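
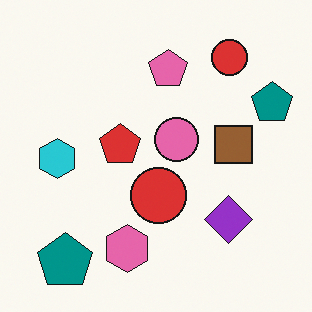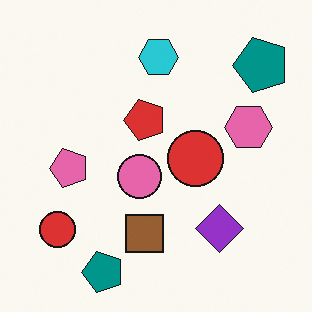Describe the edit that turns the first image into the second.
It was transposed (reflected across the top-left ↔ bottom-right diagonal).

Shapes have swapped their row and column positions — what was in the top-right is now in the bottom-left — a diagonal reflection.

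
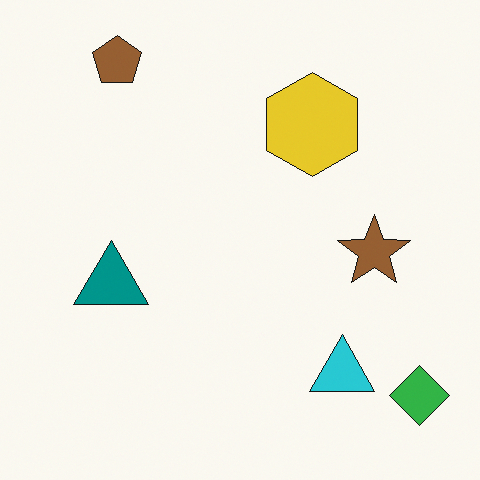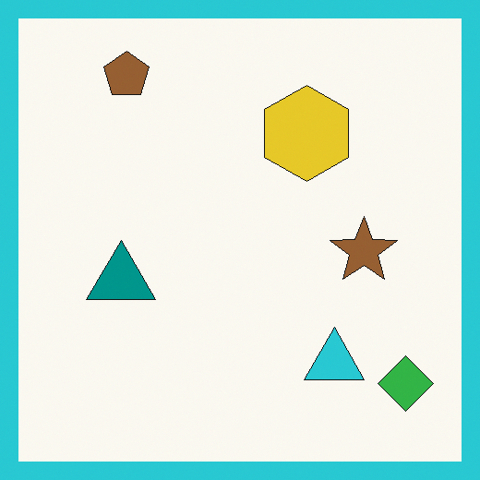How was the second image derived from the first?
The transformation is: framed with a cyan border.

A solid cyan frame runs around the edge of the second image, with the content slightly shrunk inside it.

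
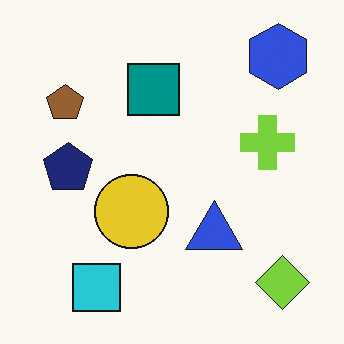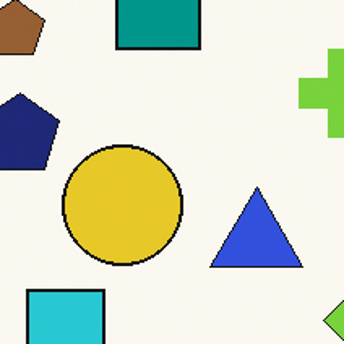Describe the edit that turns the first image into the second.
The transformation is: cropped to a noticeably smaller region and rescaled.

The visible shapes are larger and the field of view is narrower; shapes near the original edges may be partly or wholly outside the frame — a crop-and-rescale.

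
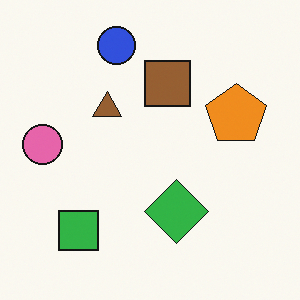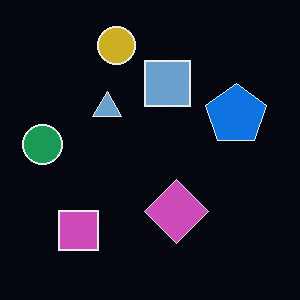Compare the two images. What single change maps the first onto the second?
The second image is the first color-inverted (negative).

The light background has become dark and every shape's color is its complement — a photographic negative.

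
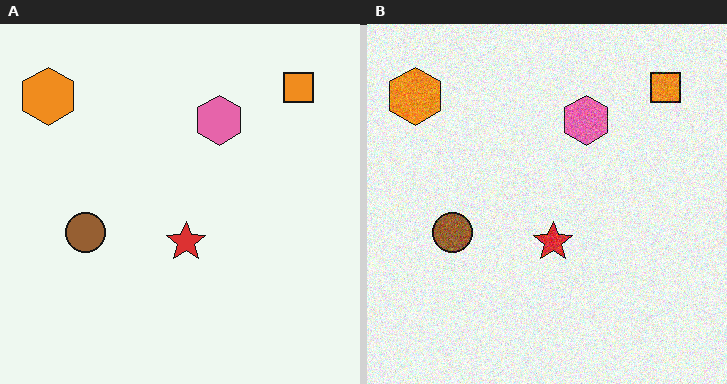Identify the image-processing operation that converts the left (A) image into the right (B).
The image was degraded with moderate additive noise.

Random speckle covers the whole image, including the flat background.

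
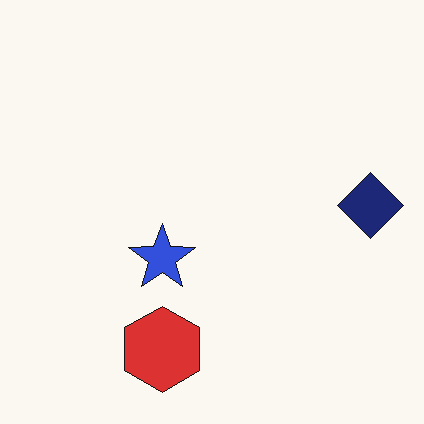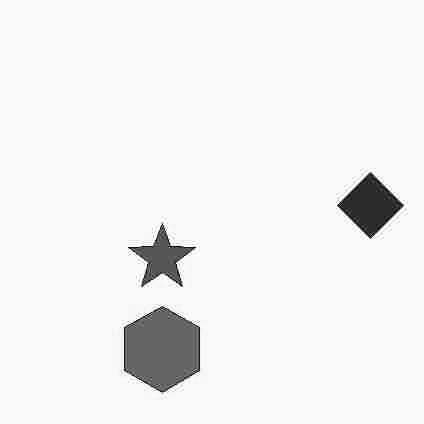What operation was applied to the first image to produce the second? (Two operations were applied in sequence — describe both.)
It was heavily JPEG-compressed with obvious blocking artifacts, then converted to grayscale.

Blocky 8×8 compression artifacts appear around shape edges and the flat background shows ringing — characteristic JPEG degradation. All color is removed — every shape is now a shade of grey.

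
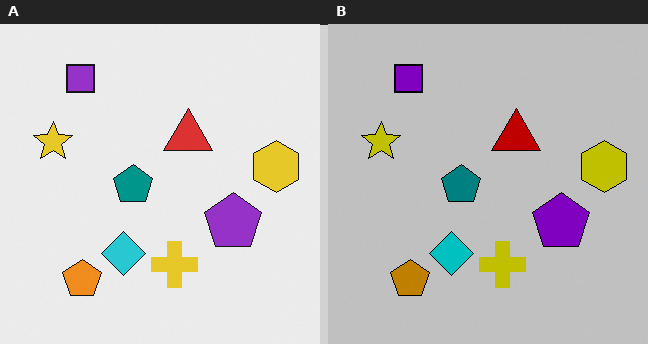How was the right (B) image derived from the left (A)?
The right (B) image is the left (A) aggressively posterized.

Each flat color has snapped to a coarser quantized level — most visibly, the near-white background has dropped to a flat grey.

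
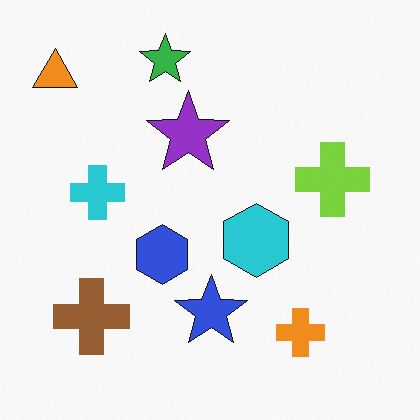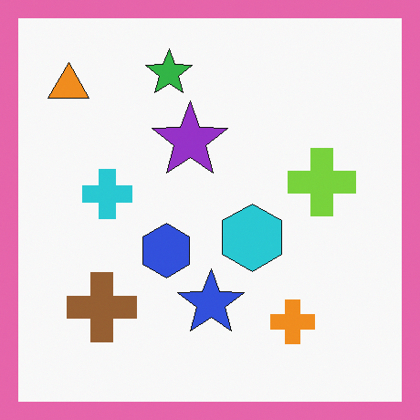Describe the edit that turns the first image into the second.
Framed with a pink border.

A solid pink frame runs around the edge of the second image, with the content slightly shrunk inside it.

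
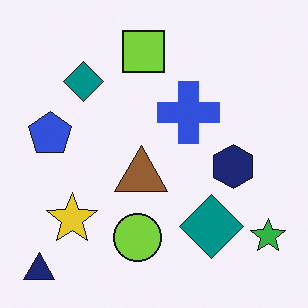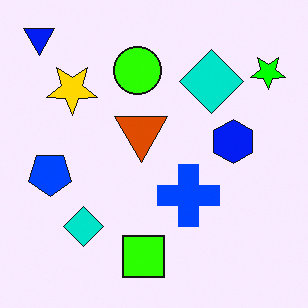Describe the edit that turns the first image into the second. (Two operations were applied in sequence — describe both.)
This is the original image made much more vivid (saturation change), then flipped vertically (top ↔ bottom).

All colors are more vivid — a global saturation change. The navy triangle is in the bottom-left of the first image and the top-left of the second — shapes on opposite sides of the horizontal midline have swapped in a mirror flip.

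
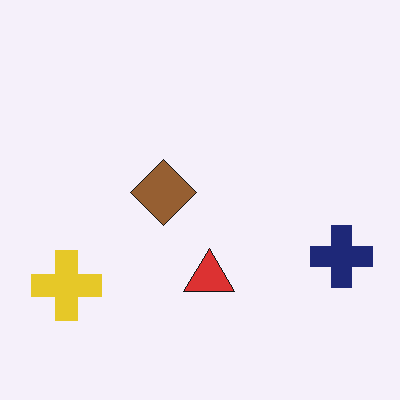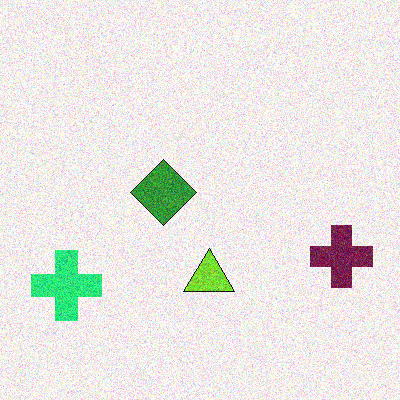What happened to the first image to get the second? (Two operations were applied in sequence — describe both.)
Hue-shifted by a moderate amount, then degraded with visible gaussian noise.

Every shape's color has rotated by the same amount around the hue wheel — a uniform hue shift. Random speckle covers the whole image, including the flat background.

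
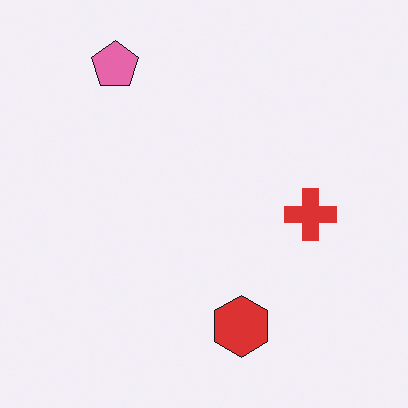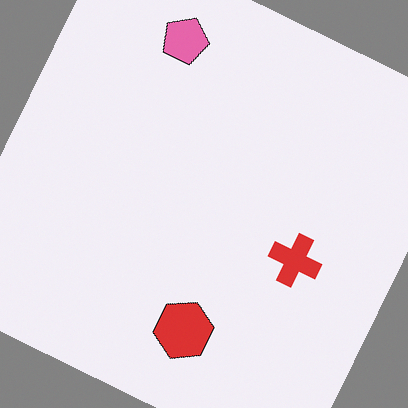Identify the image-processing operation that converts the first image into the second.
It was rotated clockwise by a moderate amount.

Every shape is tilted by the same angle and the image corners show triangular fill wedges — a whole-image rotation by a non-right angle.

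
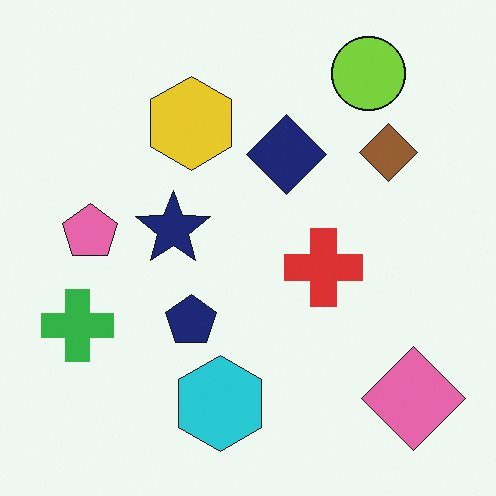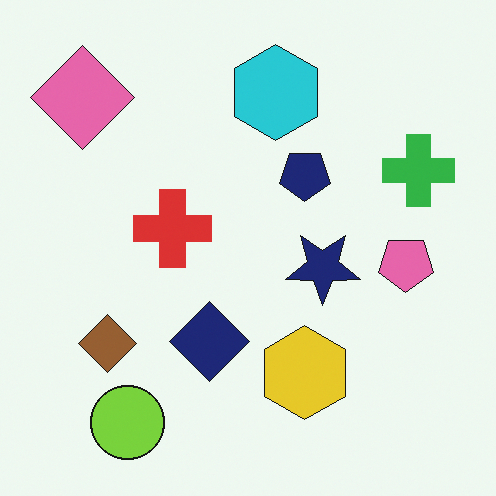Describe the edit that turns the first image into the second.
Rotated 180°.

The pink diamond sits in the bottom-right of the first image and the top-left of the second — consistent with a whole-image 180° rotation.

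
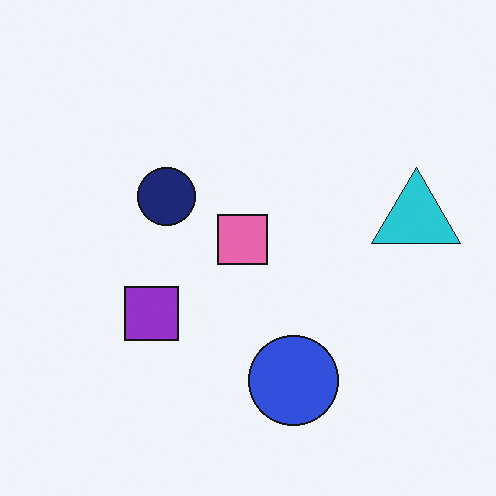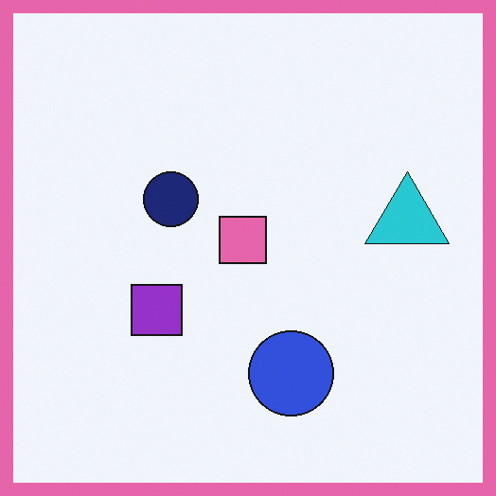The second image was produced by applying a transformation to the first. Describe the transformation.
It was framed with a pink border.

A solid pink frame runs around the edge of the second image, with the content slightly shrunk inside it.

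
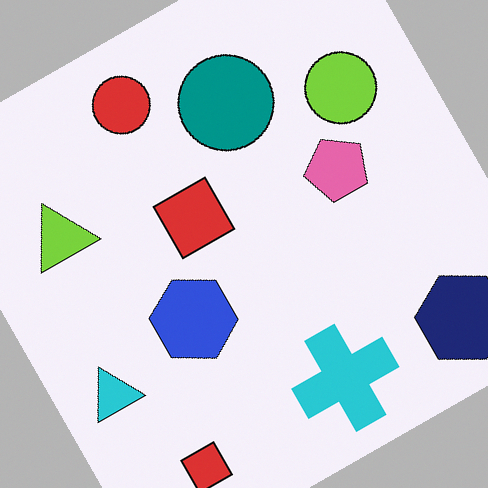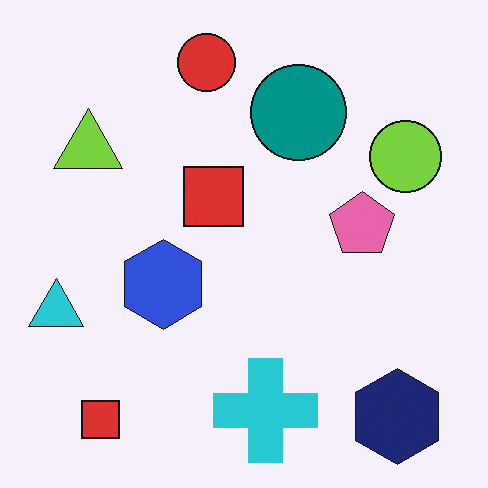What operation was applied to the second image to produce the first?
It was rotated counter-clockwise by a moderate amount.

Every shape is tilted by the same angle and the image corners show triangular fill wedges — a whole-image rotation by a non-right angle.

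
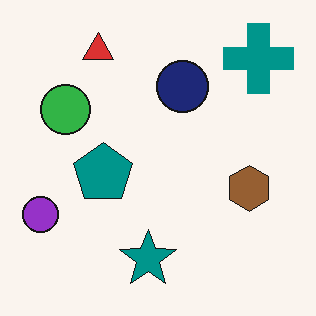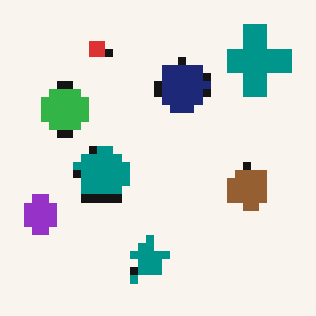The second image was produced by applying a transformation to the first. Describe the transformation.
The image was moderately pixelated.

Shapes are reduced to large square blocks; fine edges and outlines are lost — a downscale-then-upscale (mosaic) effect.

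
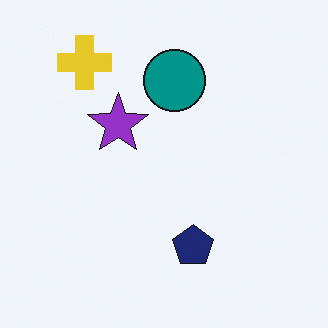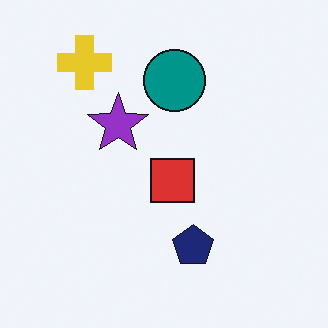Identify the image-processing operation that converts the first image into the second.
Overlaid with an additional red square.

A red square appears in the second image that is absent from the first.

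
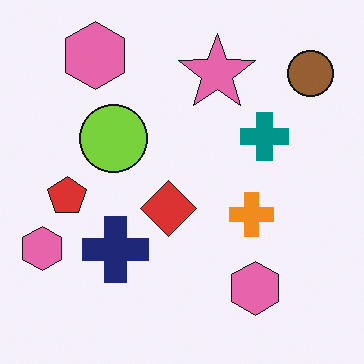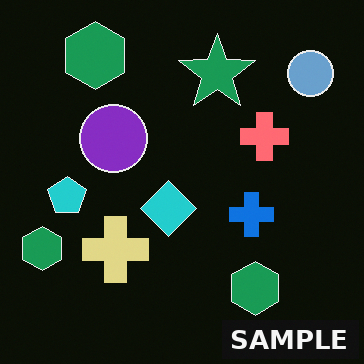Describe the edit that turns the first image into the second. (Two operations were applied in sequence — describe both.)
Color-inverted (negative), then watermarked with the text "SAMPLE" in the lower-right corner.

The light background has become dark and every shape's color is its complement — a photographic negative. A dark label reading "SAMPLE" appears in the lower-right corner.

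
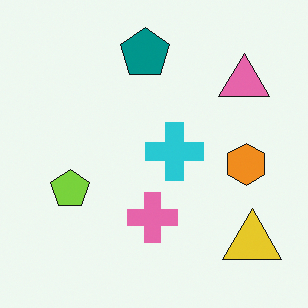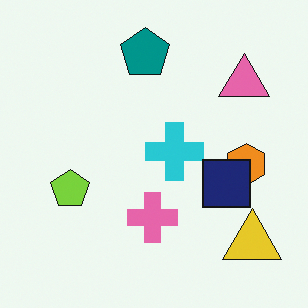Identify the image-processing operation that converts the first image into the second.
The transformation is: overlaid with an additional navy square.

A navy square appears in the second image that is absent from the first.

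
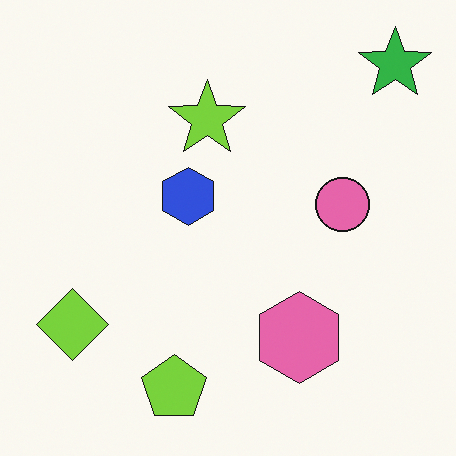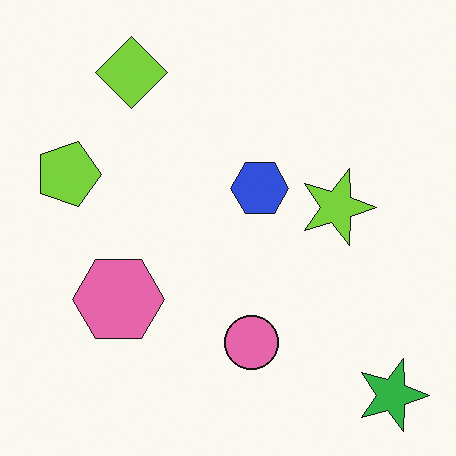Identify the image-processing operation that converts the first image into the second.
The image was rotated 90° clockwise.

The green star sits in the top-right of the first image and the bottom-right of the second — consistent with a whole-image 90° clockwise rotation.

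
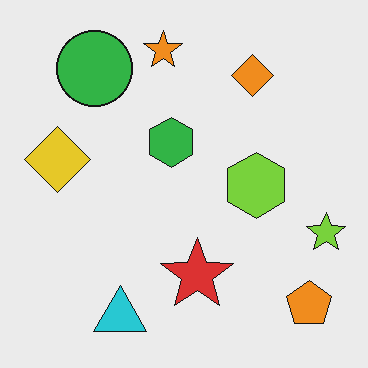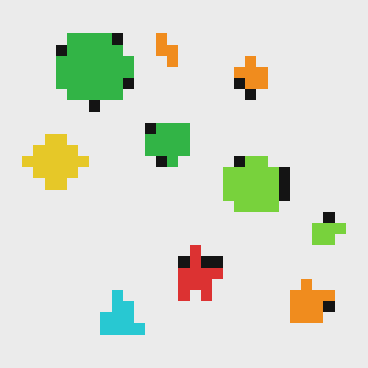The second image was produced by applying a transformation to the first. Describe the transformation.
The second image is the first coarsely pixelated.

Shapes are reduced to large square blocks; fine edges and outlines are lost — a downscale-then-upscale (mosaic) effect.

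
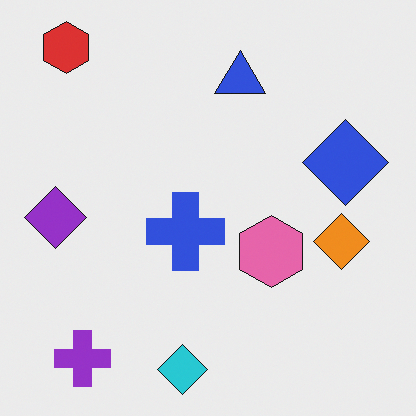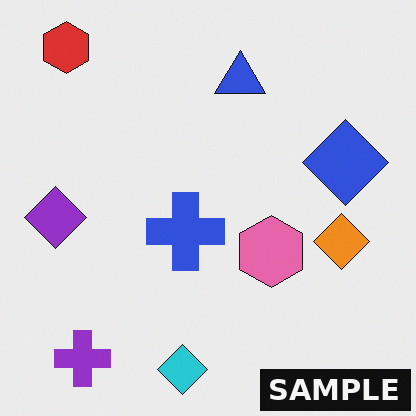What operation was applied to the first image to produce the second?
Watermarked with the text "SAMPLE" in the lower-right corner.

A dark label reading "SAMPLE" appears in the lower-right corner.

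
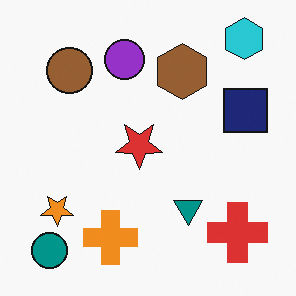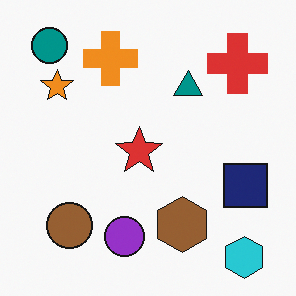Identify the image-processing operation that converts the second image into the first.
The transformation is: flipped vertically (top ↔ bottom).

The cyan hexagon is in the bottom-right of the second image and the top-right of the first — shapes on opposite sides of the horizontal midline have swapped in a mirror flip.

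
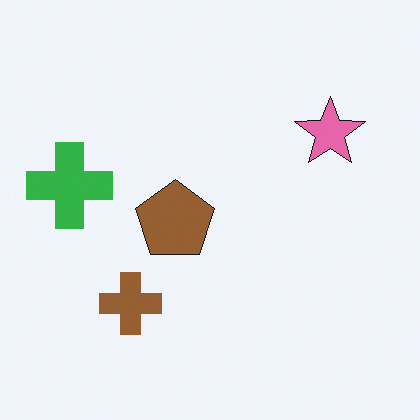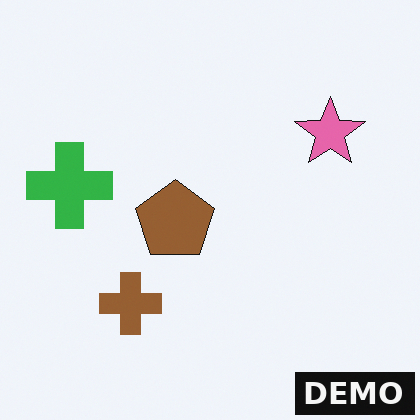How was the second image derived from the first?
The image was watermarked with the text "DEMO" in the lower-right corner.

A dark label reading "DEMO" appears in the lower-right corner.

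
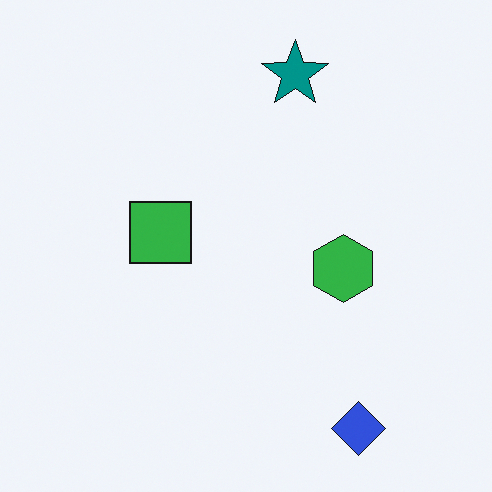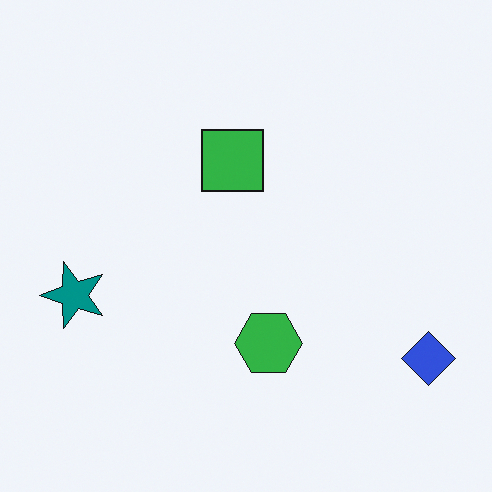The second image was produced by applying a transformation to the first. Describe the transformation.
The transformation is: transposed (reflected across the top-left ↔ bottom-right diagonal).

Shapes have swapped their row and column positions — what was in the top-right is now in the bottom-left — a diagonal reflection.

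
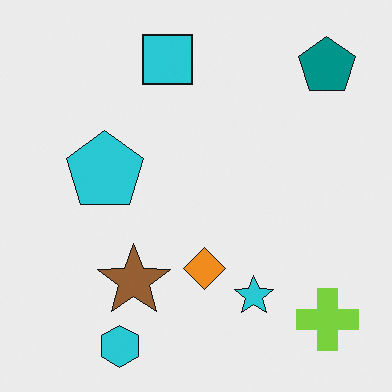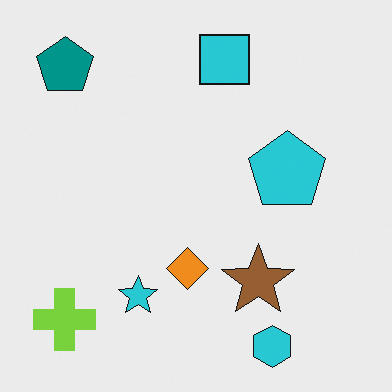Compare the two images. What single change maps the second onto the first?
The image was flipped horizontally (left ↔ right).

The lime cross is in the bottom-left of the second image and the bottom-right of the first — shapes on opposite sides of the vertical midline have swapped in a mirror flip.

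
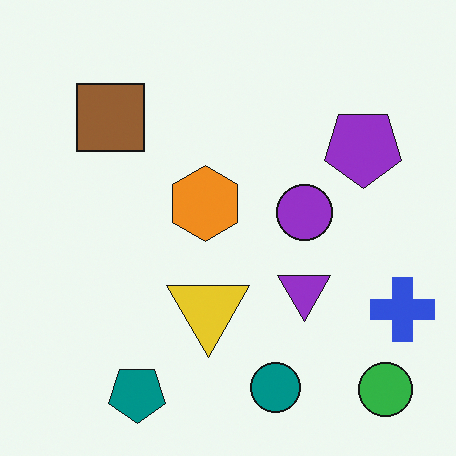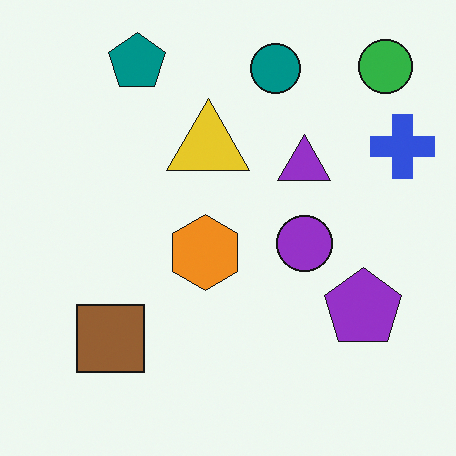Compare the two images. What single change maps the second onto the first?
This is the original image flipped vertically (top ↔ bottom).

The teal pentagon is in the top-left of the second image and the bottom-left of the first — shapes on opposite sides of the horizontal midline have swapped in a mirror flip.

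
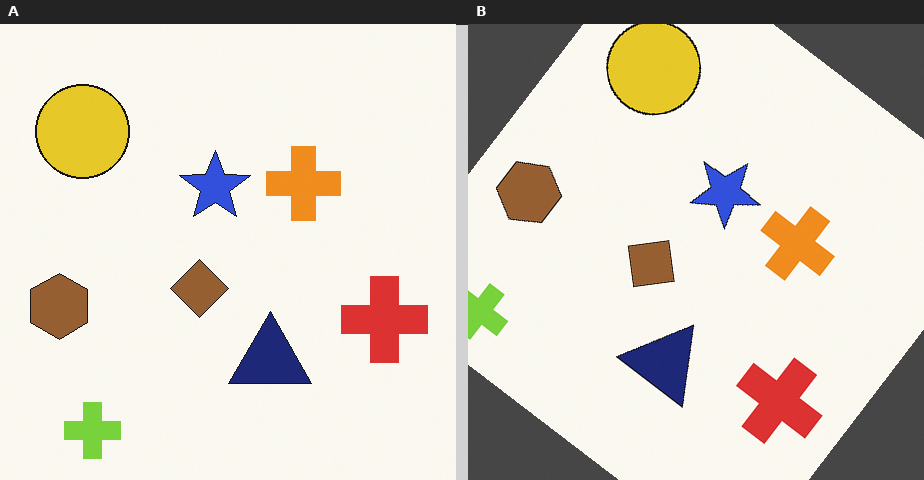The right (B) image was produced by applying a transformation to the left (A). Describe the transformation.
The transformation is: rotated clockwise by a large amount — several tens of degrees.

Every shape is tilted by the same angle and the image corners show triangular fill wedges — a whole-image rotation by a non-right angle.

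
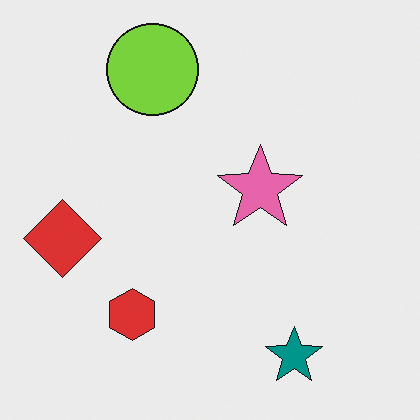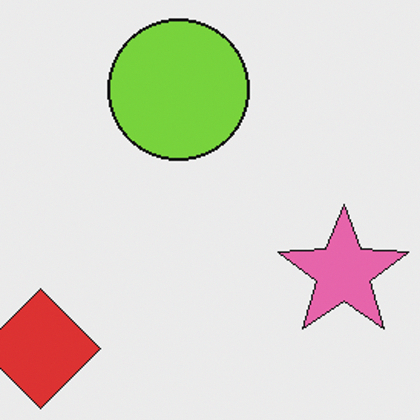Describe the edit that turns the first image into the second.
This is the original image cropped to a modestly smaller region and rescaled.

The visible shapes are larger and the field of view is narrower; shapes near the original edges may be partly or wholly outside the frame — a crop-and-rescale.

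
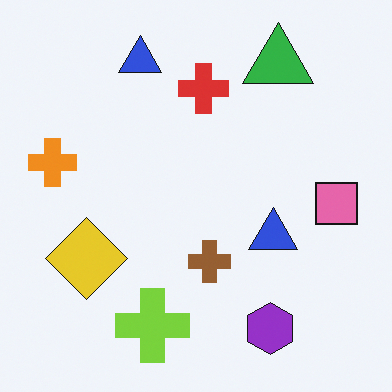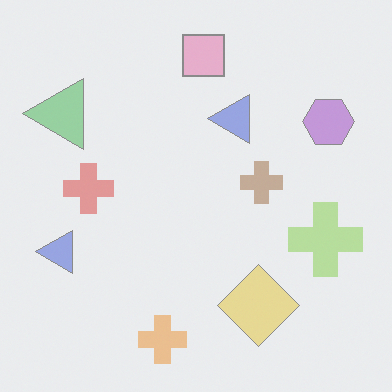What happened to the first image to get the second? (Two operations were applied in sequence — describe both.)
It was given much lower contrast, then rotated 90° counter-clockwise.

Tones are pushed toward mid-grey across the whole image — a global contrast change. The green triangle sits in the top-right of the first image and the top-left of the second — consistent with a whole-image 90° counter-clockwise rotation.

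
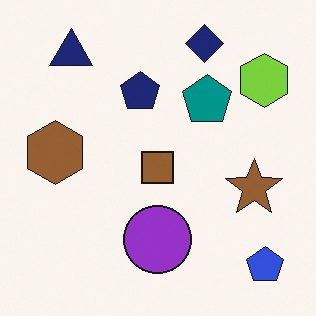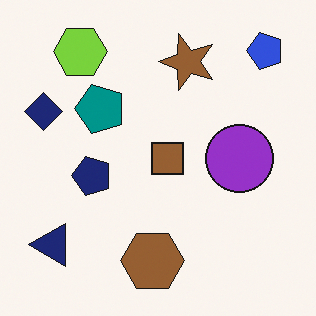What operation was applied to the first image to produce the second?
The image was rotated 90° counter-clockwise.

The blue pentagon sits in the bottom-right of the first image and the top-right of the second — consistent with a whole-image 90° counter-clockwise rotation.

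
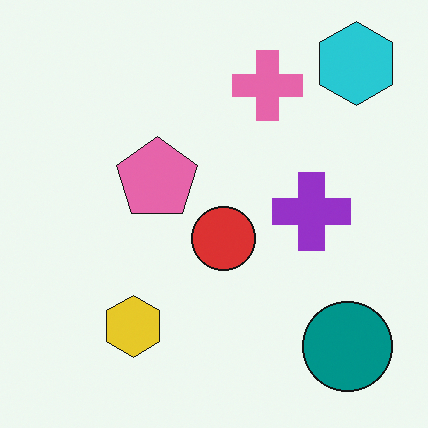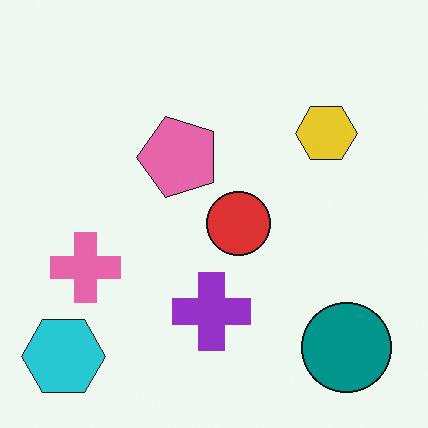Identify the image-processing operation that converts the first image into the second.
The transformation is: transposed (reflected across the top-left ↔ bottom-right diagonal).

Shapes have swapped their row and column positions — what was in the top-right is now in the bottom-left — a diagonal reflection.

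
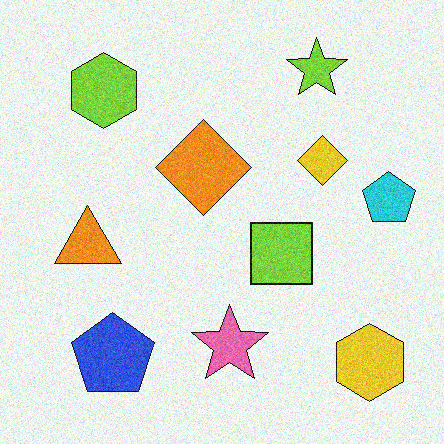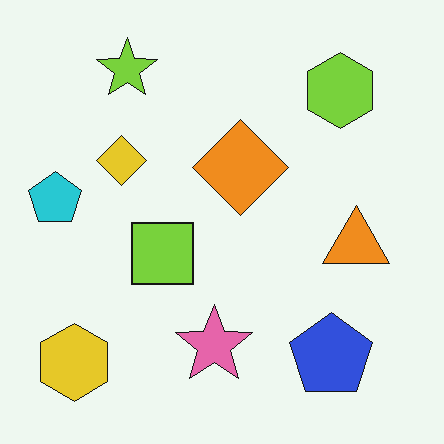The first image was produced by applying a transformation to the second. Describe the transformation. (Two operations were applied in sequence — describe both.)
The transformation is: flipped horizontally (left ↔ right), then degraded with visible gaussian noise.

The cyan pentagon is in the left of the second image and the right of the first — shapes on opposite sides of the vertical midline have swapped in a mirror flip. Random speckle covers the whole image, including the flat background.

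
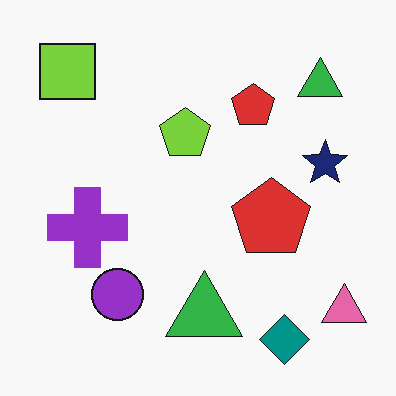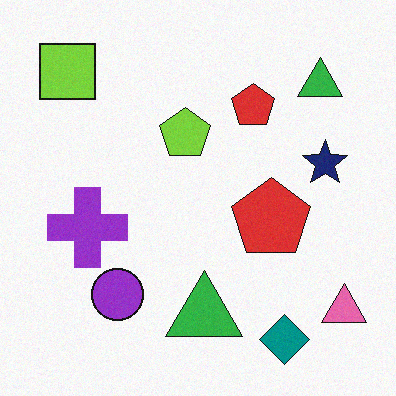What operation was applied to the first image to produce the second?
Degraded with subtle gaussian noise.

Random speckle covers the whole image, including the flat background.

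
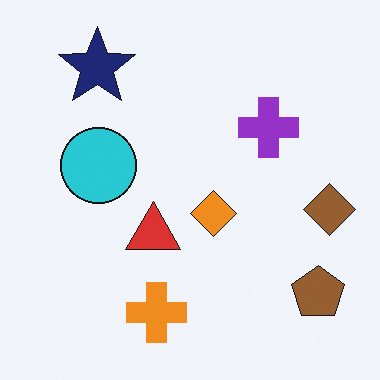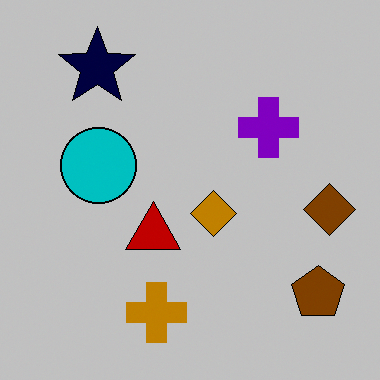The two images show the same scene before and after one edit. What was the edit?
It was heavily posterized to just a handful of flat colors.

Each flat color has snapped to a coarser quantized level — most visibly, the near-white background has dropped to a flat grey.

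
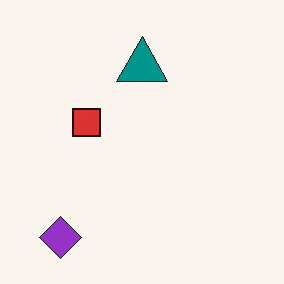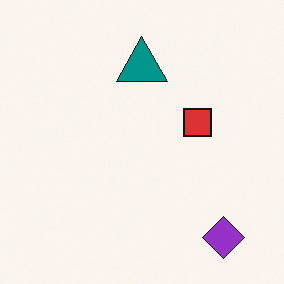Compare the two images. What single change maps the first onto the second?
This is the original image flipped horizontally (left ↔ right).

The purple diamond is in the bottom-left of the first image and the bottom-right of the second — shapes on opposite sides of the vertical midline have swapped in a mirror flip.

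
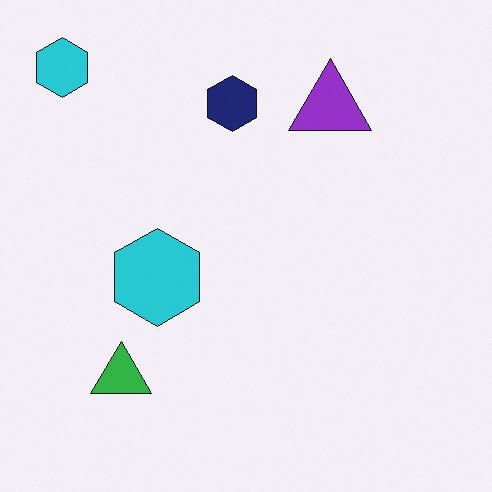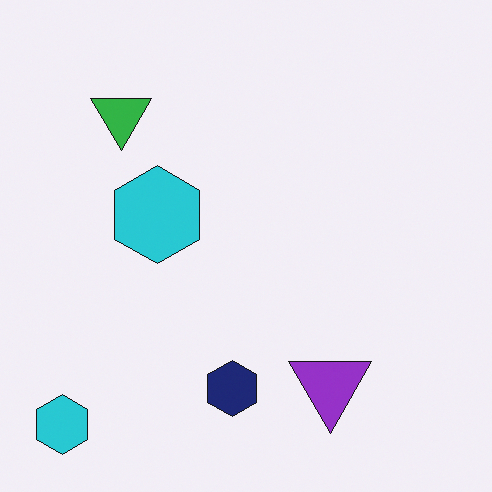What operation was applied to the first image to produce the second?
It was flipped vertically (top ↔ bottom).

The navy hexagon is in the top of the first image and the bottom of the second — shapes on opposite sides of the horizontal midline have swapped in a mirror flip.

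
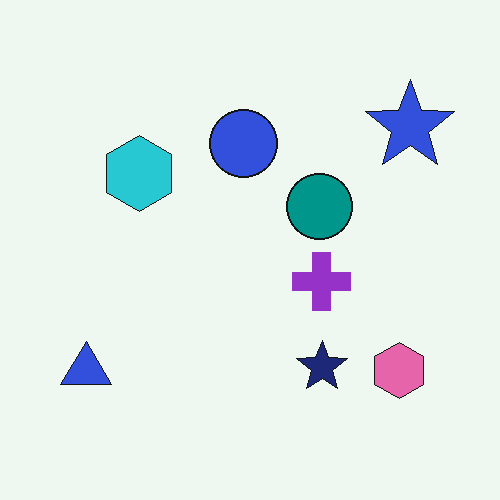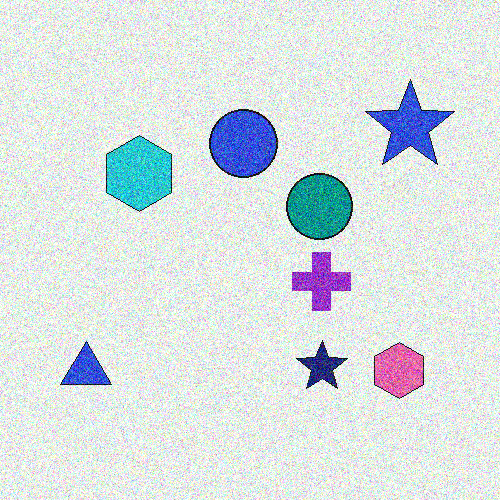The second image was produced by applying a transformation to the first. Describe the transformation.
The second image is the first degraded with strong gaussian noise.

Random speckle covers the whole image, including the flat background.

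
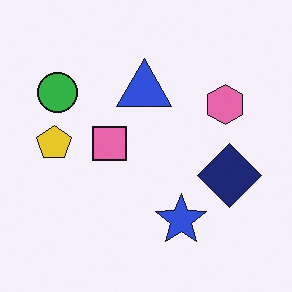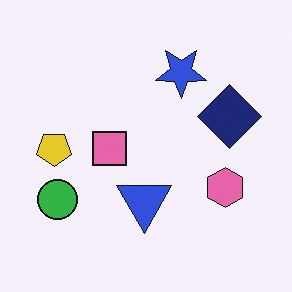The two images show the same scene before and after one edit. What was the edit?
The transformation is: flipped vertically (top ↔ bottom).

The blue star is in the bottom of the first image and the top of the second — shapes on opposite sides of the horizontal midline have swapped in a mirror flip.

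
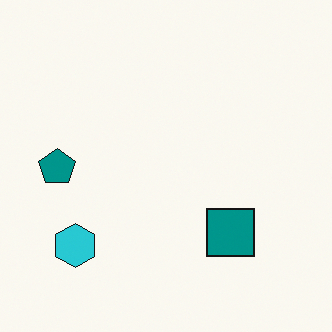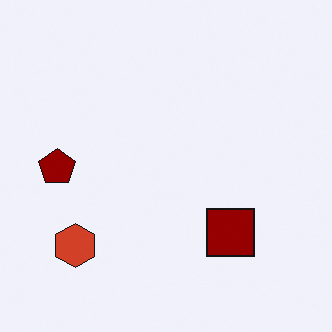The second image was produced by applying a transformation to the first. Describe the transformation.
The image was hue-shifted by a large amount.

Every shape's color has rotated by the same amount around the hue wheel — a uniform hue shift.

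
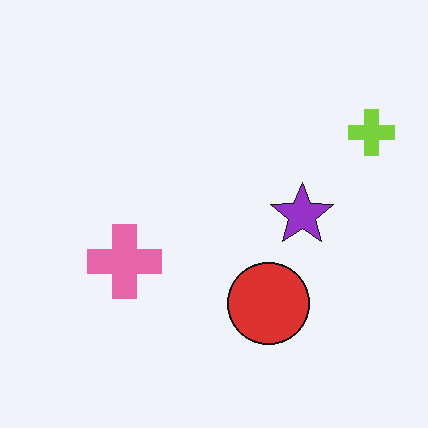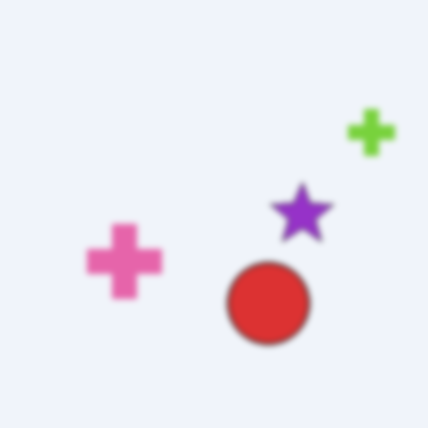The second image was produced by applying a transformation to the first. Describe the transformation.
The image was moderately blurred.

Shape edges and outlines are uniformly softened across the whole image.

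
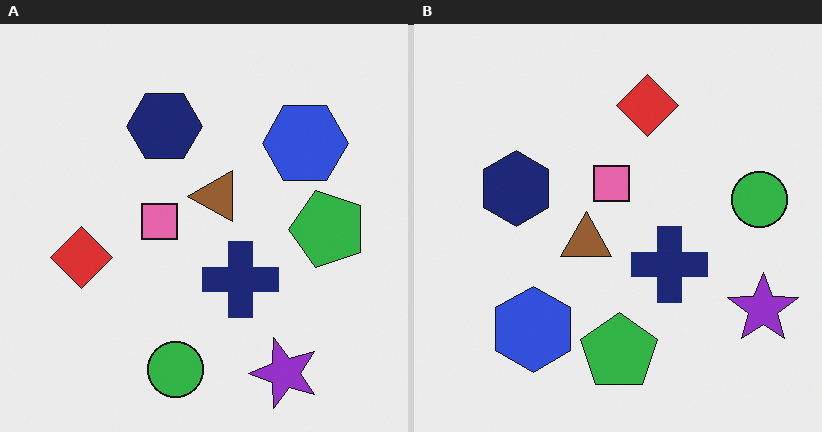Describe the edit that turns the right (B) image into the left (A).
The left (A) image is the right (B) transposed (reflected across the top-left ↔ bottom-right diagonal).

Shapes have swapped their row and column positions — what was in the top-right is now in the bottom-left — a diagonal reflection.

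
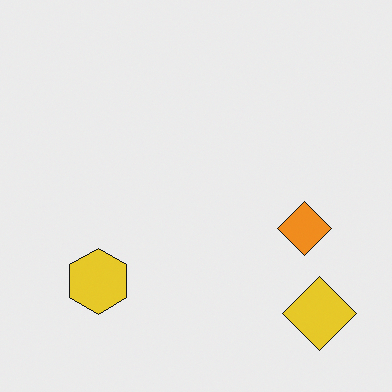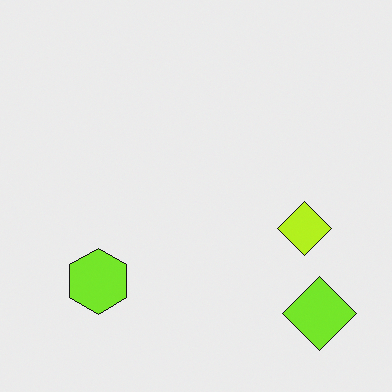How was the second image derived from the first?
This is the original image hue-shifted slightly.

Every shape's color has rotated by the same amount around the hue wheel — a uniform hue shift.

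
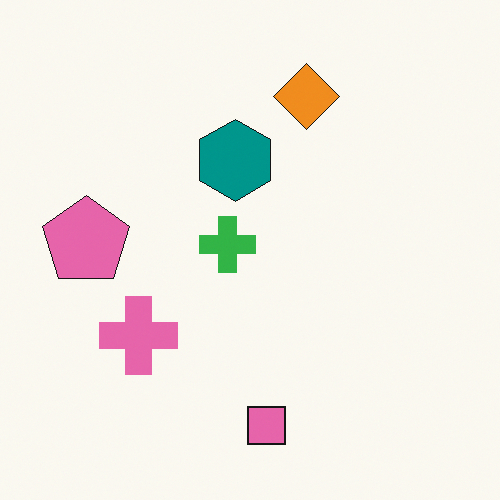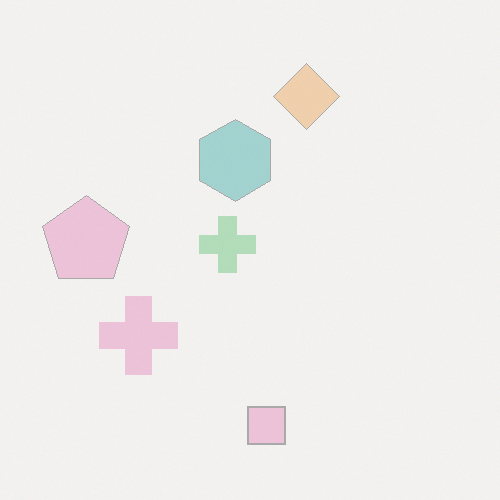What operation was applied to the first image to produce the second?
This is the original image given much lower contrast.

Tones are pushed toward mid-grey across the whole image — a global contrast change.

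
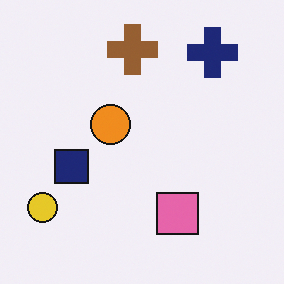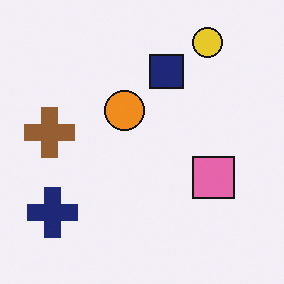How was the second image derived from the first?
It was transposed (reflected across the top-left ↔ bottom-right diagonal).

Shapes have swapped their row and column positions — what was in the top-right is now in the bottom-left — a diagonal reflection.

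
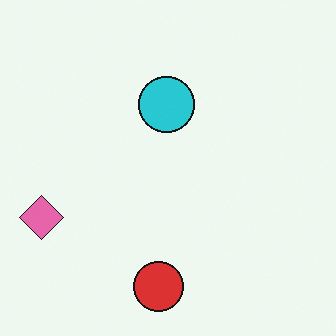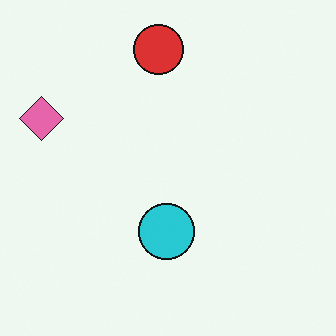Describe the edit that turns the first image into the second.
Flipped vertically (top ↔ bottom).

The red circle is in the bottom of the first image and the top of the second — shapes on opposite sides of the horizontal midline have swapped in a mirror flip.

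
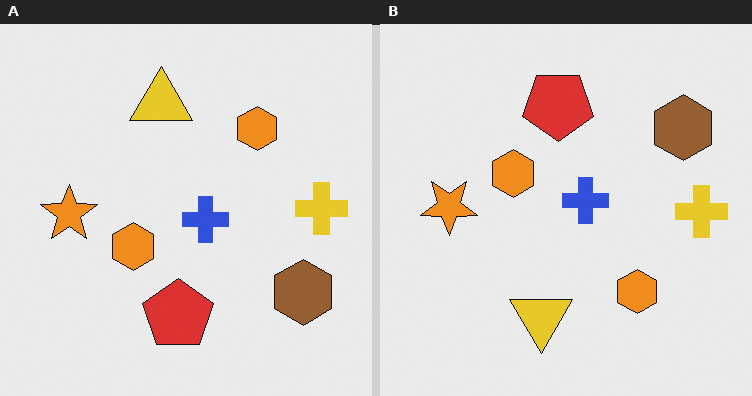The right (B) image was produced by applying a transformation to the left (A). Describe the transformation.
The transformation is: flipped vertically (top ↔ bottom).

The yellow triangle is in the top of the left (A) image and the bottom of the right (B) — shapes on opposite sides of the horizontal midline have swapped in a mirror flip.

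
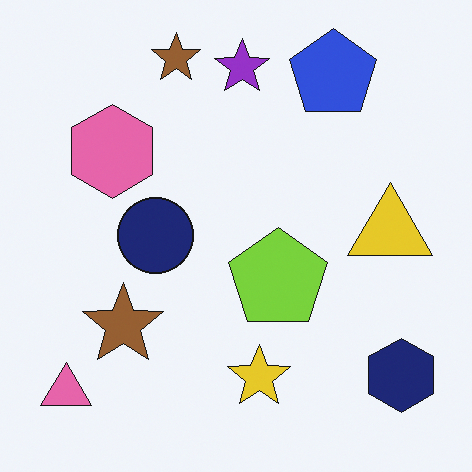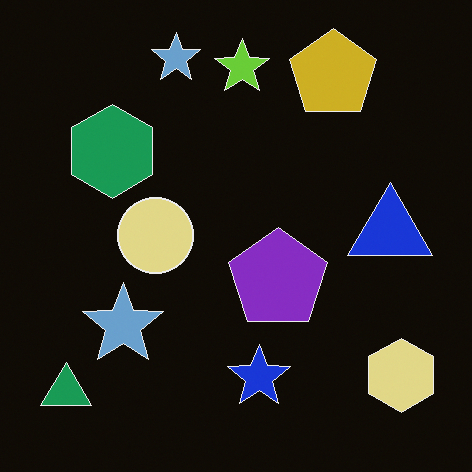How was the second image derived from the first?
It was color-inverted (negative).

The light background has become dark and every shape's color is its complement — a photographic negative.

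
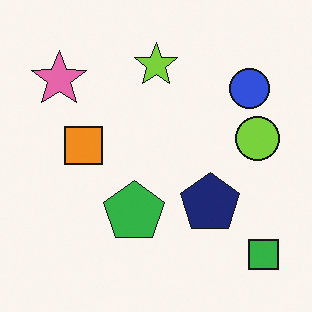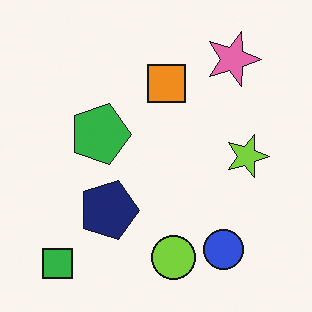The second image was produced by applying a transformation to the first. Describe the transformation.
It was rotated 90° clockwise.

The green square sits in the bottom-right of the first image and the bottom-left of the second — consistent with a whole-image 90° clockwise rotation.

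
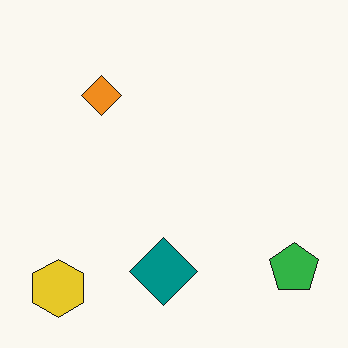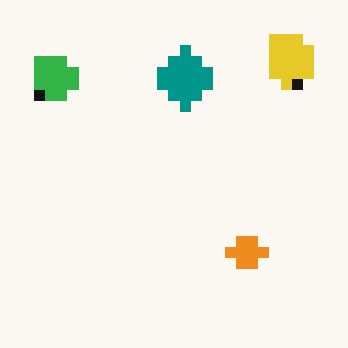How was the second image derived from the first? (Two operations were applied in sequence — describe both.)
The image was rotated 180°, then coarsely pixelated.

The yellow hexagon sits in the bottom-left of the first image and the top-right of the second — consistent with a whole-image 180° rotation. Shapes are reduced to large square blocks; fine edges and outlines are lost — a downscale-then-upscale (mosaic) effect.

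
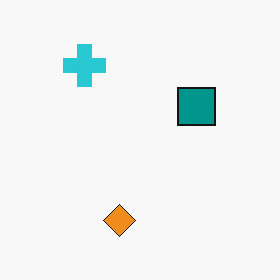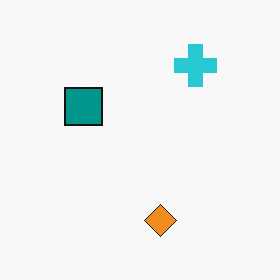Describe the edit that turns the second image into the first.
It was flipped horizontally (left ↔ right).

The teal square is in the left of the second image and the right of the first — shapes on opposite sides of the vertical midline have swapped in a mirror flip.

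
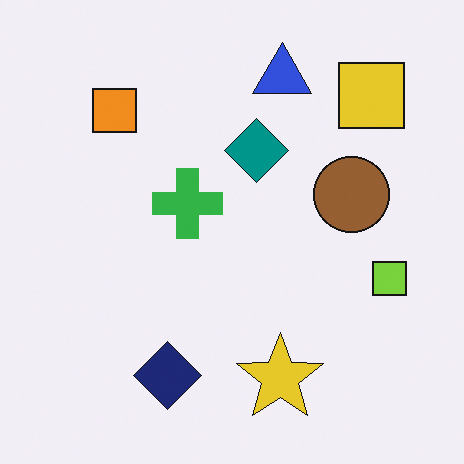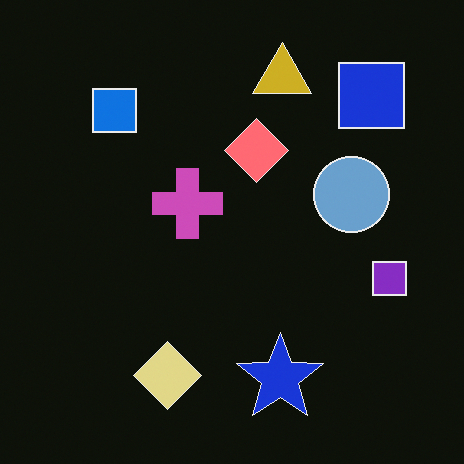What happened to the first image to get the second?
This is the original image color-inverted (negative).

The light background has become dark and every shape's color is its complement — a photographic negative.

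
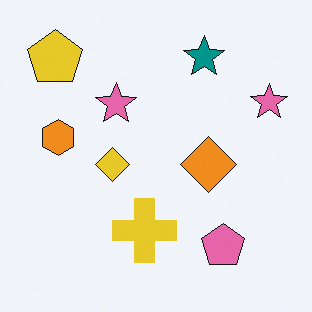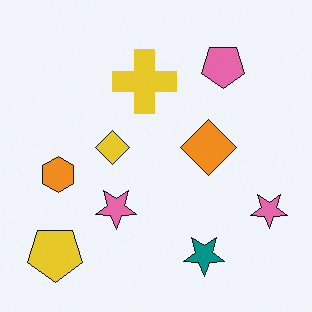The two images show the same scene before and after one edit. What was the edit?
The image was flipped vertically (top ↔ bottom).

The teal star is in the top of the first image and the bottom of the second — shapes on opposite sides of the horizontal midline have swapped in a mirror flip.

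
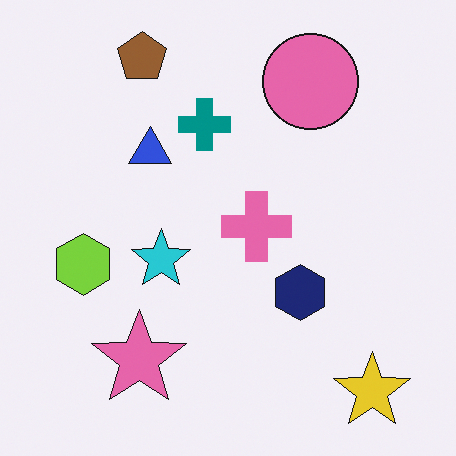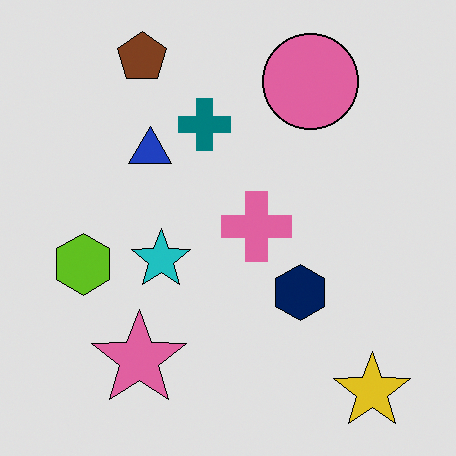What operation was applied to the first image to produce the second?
It was moderately posterized.

Each flat color has snapped to a coarser quantized level — most visibly, the near-white background has dropped to a flat grey.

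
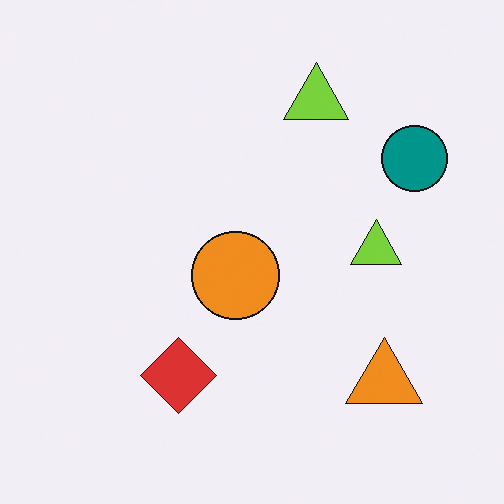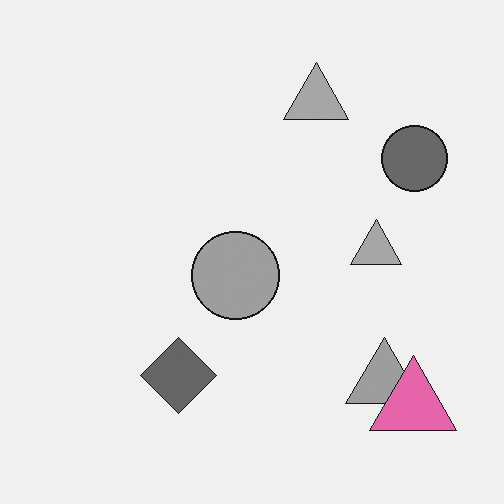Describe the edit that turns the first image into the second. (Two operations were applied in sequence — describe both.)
This is the original image converted to grayscale, then overlaid with an additional pink triangle.

All color is removed — every shape is now a shade of grey. A pink triangle appears in the second image that is absent from the first.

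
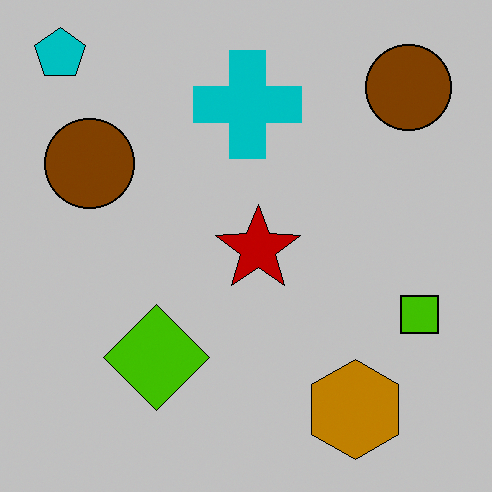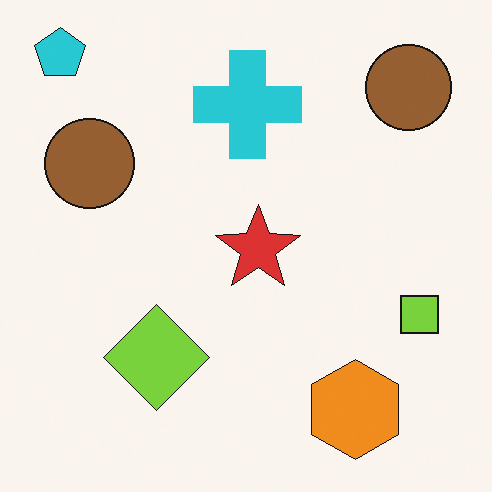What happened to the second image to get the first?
The first image is the second aggressively posterized.

Each flat color has snapped to a coarser quantized level — most visibly, the near-white background has dropped to a flat grey.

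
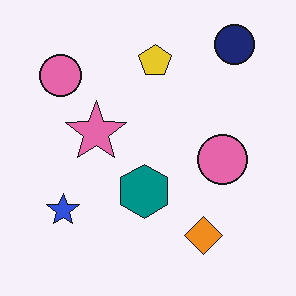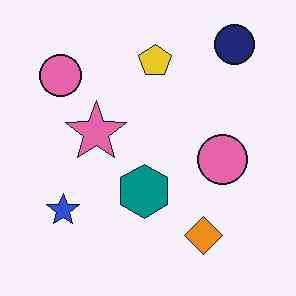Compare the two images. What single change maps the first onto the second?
It was JPEG-compressed with visible artifacts.

Blocky 8×8 compression artifacts appear around shape edges and the flat background shows ringing — characteristic JPEG degradation.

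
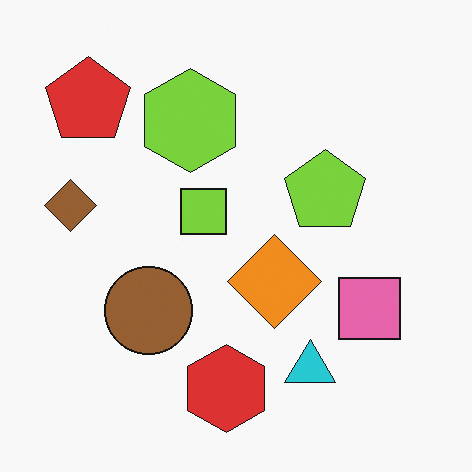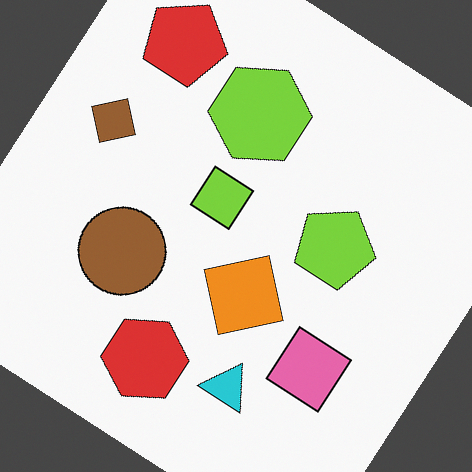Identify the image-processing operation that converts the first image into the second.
The transformation is: rotated clockwise by a large amount — several tens of degrees.

Every shape is tilted by the same angle and the image corners show triangular fill wedges — a whole-image rotation by a non-right angle.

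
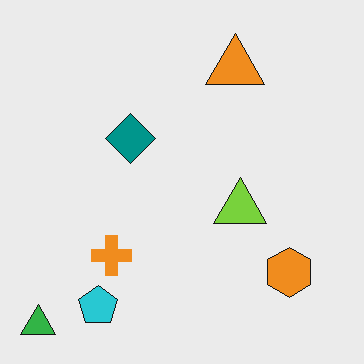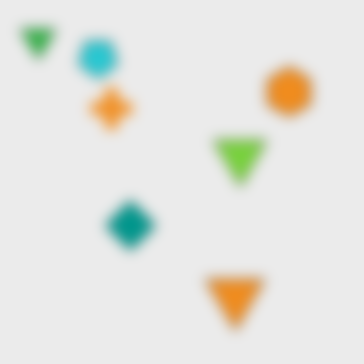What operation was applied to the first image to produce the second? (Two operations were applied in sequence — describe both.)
The transformation is: flipped vertically (top ↔ bottom), then strongly gaussian-blurred.

The green triangle is in the bottom-left of the first image and the top-left of the second — shapes on opposite sides of the horizontal midline have swapped in a mirror flip. Shape edges and outlines are uniformly softened across the whole image.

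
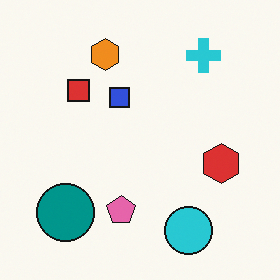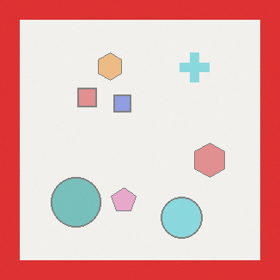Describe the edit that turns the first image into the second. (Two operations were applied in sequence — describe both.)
The transformation is: given much lower contrast, then framed with a red border.

Tones are pushed toward mid-grey across the whole image — a global contrast change. A solid red frame runs around the edge of the second image, with the content slightly shrunk inside it.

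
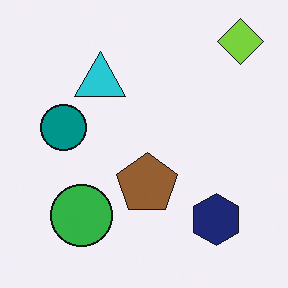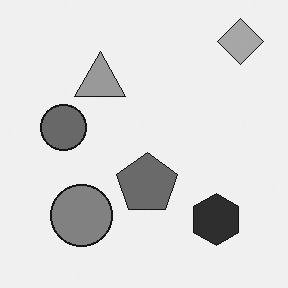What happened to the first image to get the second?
This is the original image converted to grayscale.

All color is removed — every shape is now a shade of grey.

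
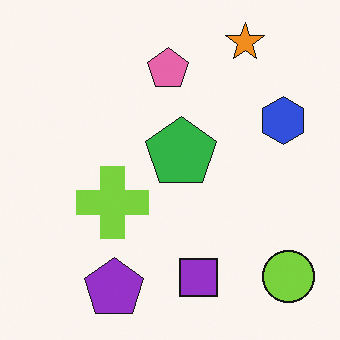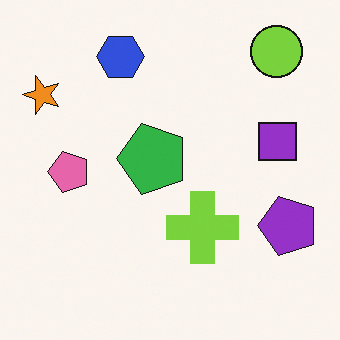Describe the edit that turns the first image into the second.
The image was rotated 90° counter-clockwise.

The lime circle sits in the bottom-right of the first image and the top-right of the second — consistent with a whole-image 90° counter-clockwise rotation.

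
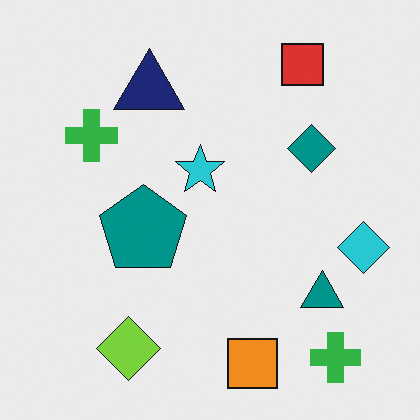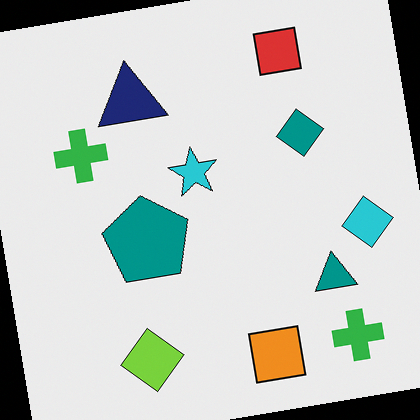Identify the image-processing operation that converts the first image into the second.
This is the original image rotated counter-clockwise by a slight angle.

Every shape is tilted by the same angle and the image corners show triangular fill wedges — a whole-image rotation by a non-right angle.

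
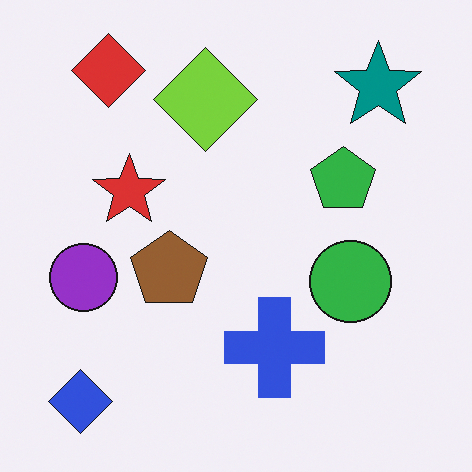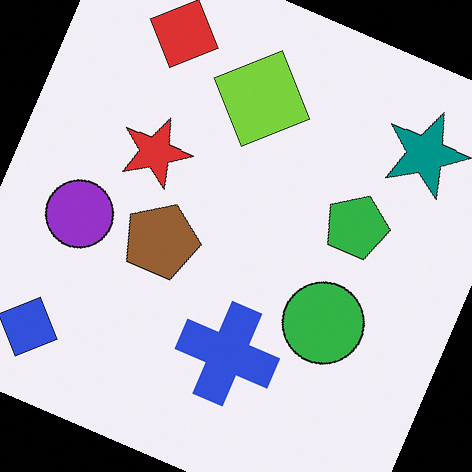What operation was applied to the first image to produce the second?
The second image is the first rotated clockwise by a moderate amount.

Every shape is tilted by the same angle and the image corners show triangular fill wedges — a whole-image rotation by a non-right angle.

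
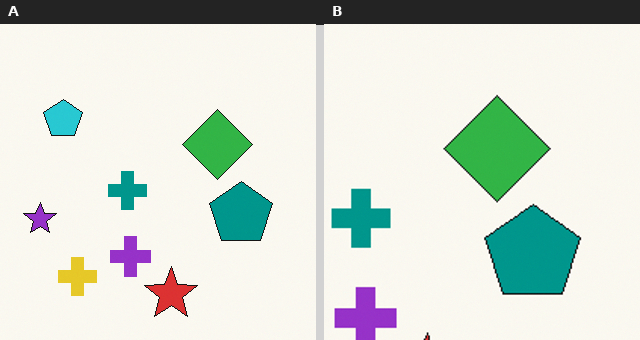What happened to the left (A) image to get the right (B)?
Cropped slightly and scaled back up.

The visible shapes are larger and the field of view is narrower; shapes near the original edges may be partly or wholly outside the frame — a crop-and-rescale.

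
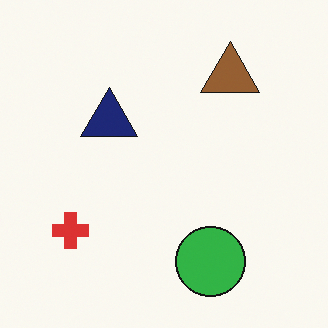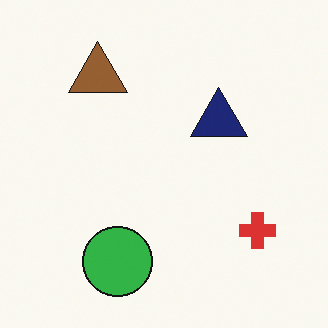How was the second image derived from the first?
Flipped horizontally (left ↔ right).

The red cross is in the bottom-left of the first image and the bottom-right of the second — shapes on opposite sides of the vertical midline have swapped in a mirror flip.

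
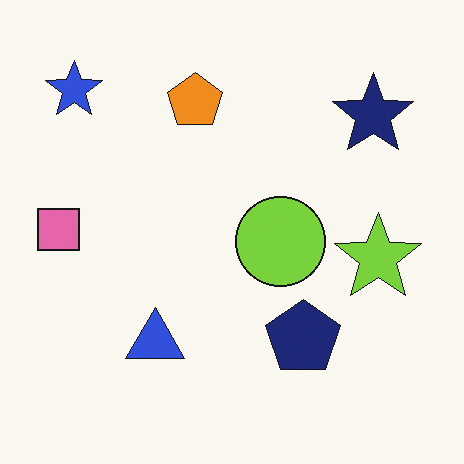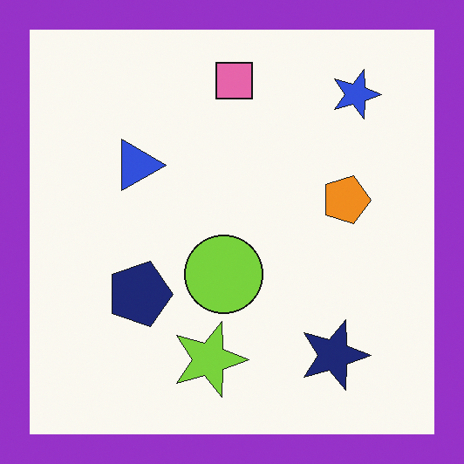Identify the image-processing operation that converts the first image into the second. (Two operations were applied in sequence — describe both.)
The transformation is: rotated 90° clockwise, then framed with a purple border.

The blue star sits in the top-left of the first image and the top-right of the second — consistent with a whole-image 90° clockwise rotation. A solid purple frame runs around the edge of the second image, with the content slightly shrunk inside it.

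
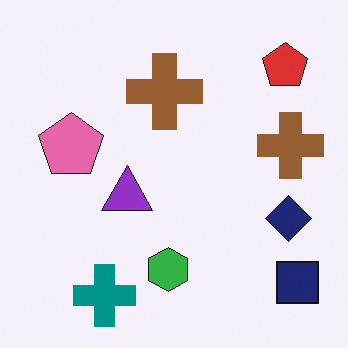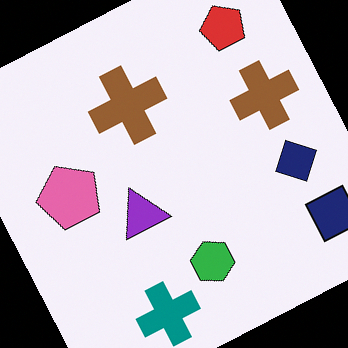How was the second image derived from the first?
The second image is the first rotated counter-clockwise by a moderate amount.

Every shape is tilted by the same angle and the image corners show triangular fill wedges — a whole-image rotation by a non-right angle.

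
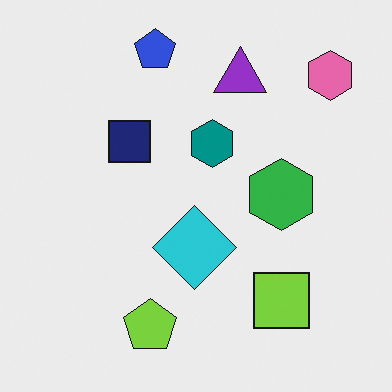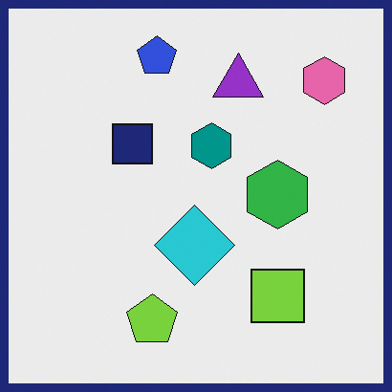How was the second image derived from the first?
The second image is the first framed with a navy border.

A solid navy frame runs around the edge of the second image, with the content slightly shrunk inside it.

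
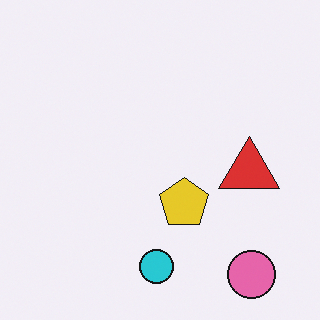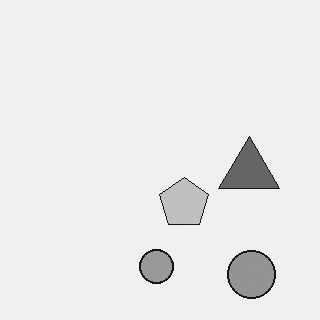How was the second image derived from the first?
The image was converted to grayscale.

All color is removed — every shape is now a shade of grey.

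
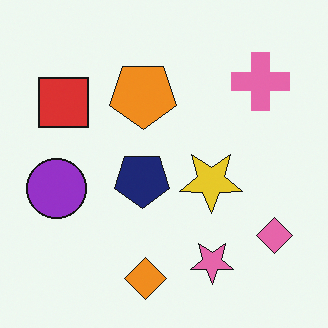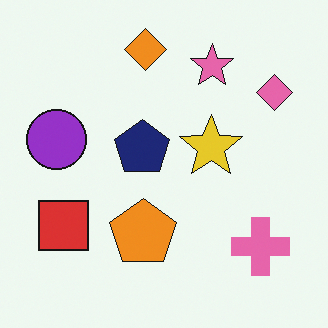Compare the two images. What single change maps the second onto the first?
Flipped vertically (top ↔ bottom).

The orange diamond is in the top of the second image and the bottom of the first — shapes on opposite sides of the horizontal midline have swapped in a mirror flip.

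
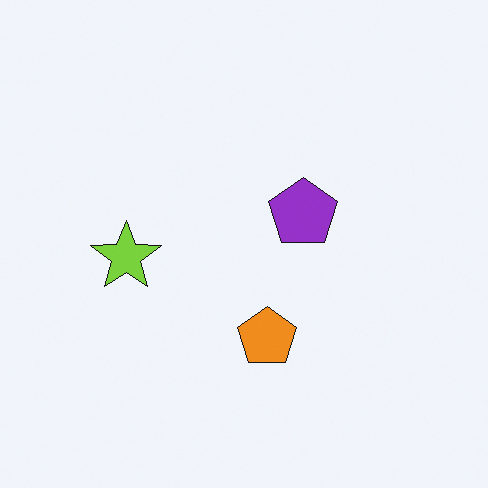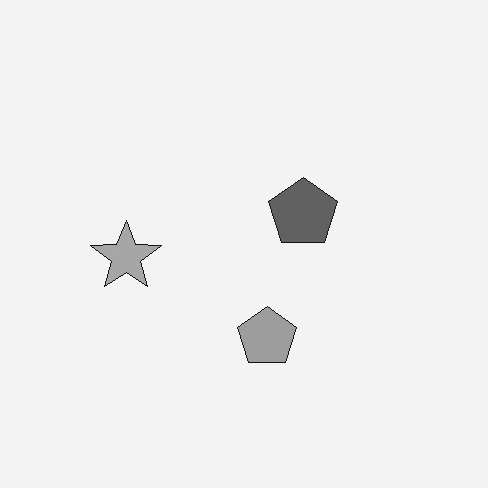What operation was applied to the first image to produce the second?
This is the original image converted to grayscale.

All color is removed — every shape is now a shade of grey.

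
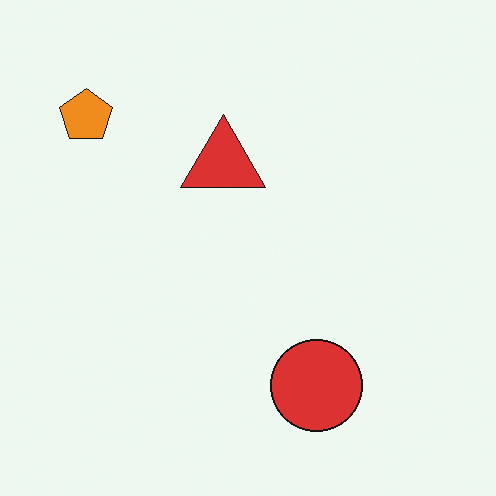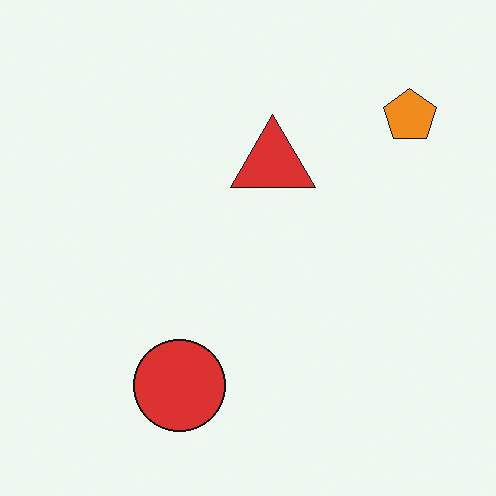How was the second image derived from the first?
The transformation is: flipped horizontally (left ↔ right).

The orange pentagon is in the top-left of the first image and the top-right of the second — shapes on opposite sides of the vertical midline have swapped in a mirror flip.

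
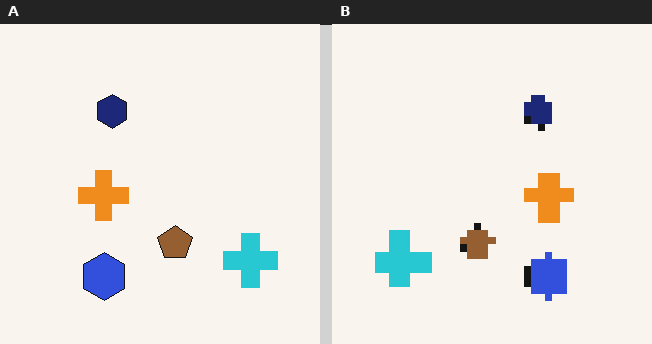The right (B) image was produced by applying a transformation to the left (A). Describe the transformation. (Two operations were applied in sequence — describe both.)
Flipped horizontally (left ↔ right), then pixelated into visible square blocks.

The cyan cross is in the bottom-right of the left (A) image and the bottom-left of the right (B) — shapes on opposite sides of the vertical midline have swapped in a mirror flip. Shapes are reduced to large square blocks; fine edges and outlines are lost — a downscale-then-upscale (mosaic) effect.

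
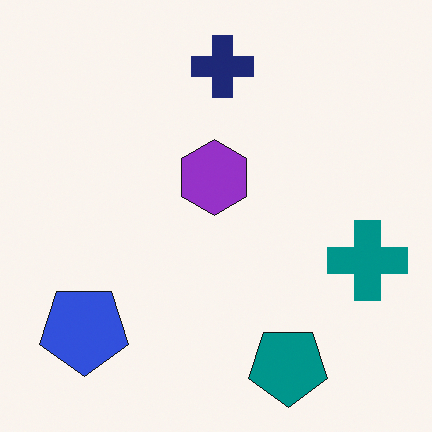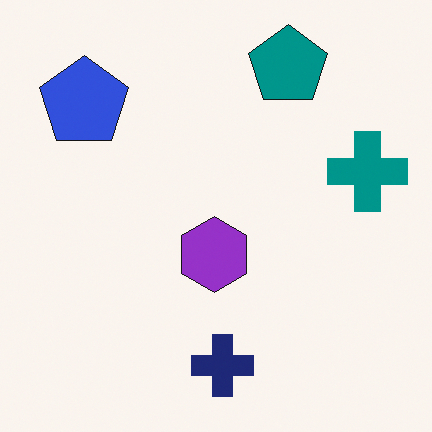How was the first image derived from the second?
The first image is the second flipped vertically (top ↔ bottom).

The teal pentagon is in the top of the second image and the bottom of the first — shapes on opposite sides of the horizontal midline have swapped in a mirror flip.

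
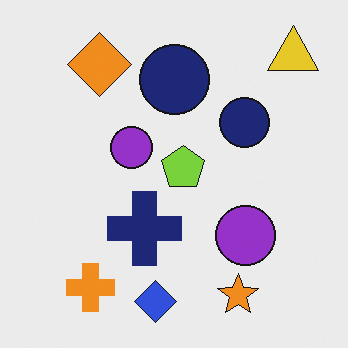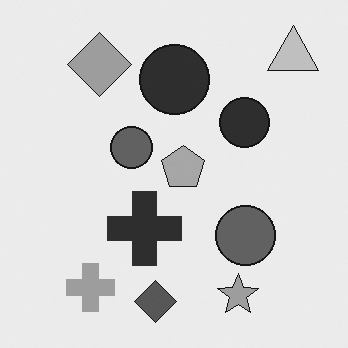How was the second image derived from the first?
The transformation is: converted to grayscale.

All color is removed — every shape is now a shade of grey.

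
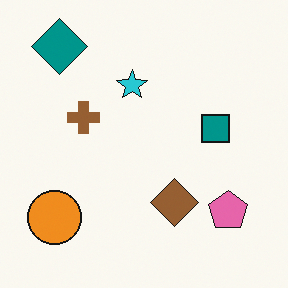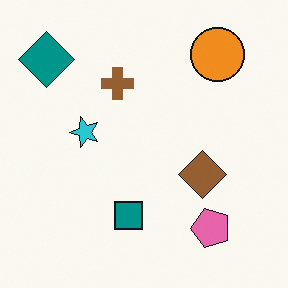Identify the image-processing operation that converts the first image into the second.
This is the original image transposed (reflected across the top-left ↔ bottom-right diagonal).

Shapes have swapped their row and column positions — what was in the top-right is now in the bottom-left — a diagonal reflection.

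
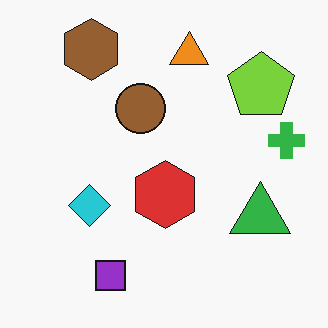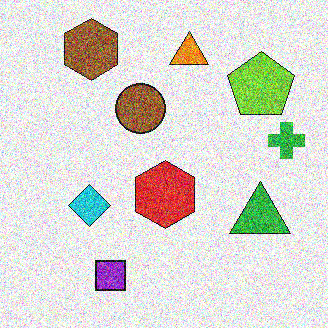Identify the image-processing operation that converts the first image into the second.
It was degraded with strong gaussian noise.

Random speckle covers the whole image, including the flat background.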